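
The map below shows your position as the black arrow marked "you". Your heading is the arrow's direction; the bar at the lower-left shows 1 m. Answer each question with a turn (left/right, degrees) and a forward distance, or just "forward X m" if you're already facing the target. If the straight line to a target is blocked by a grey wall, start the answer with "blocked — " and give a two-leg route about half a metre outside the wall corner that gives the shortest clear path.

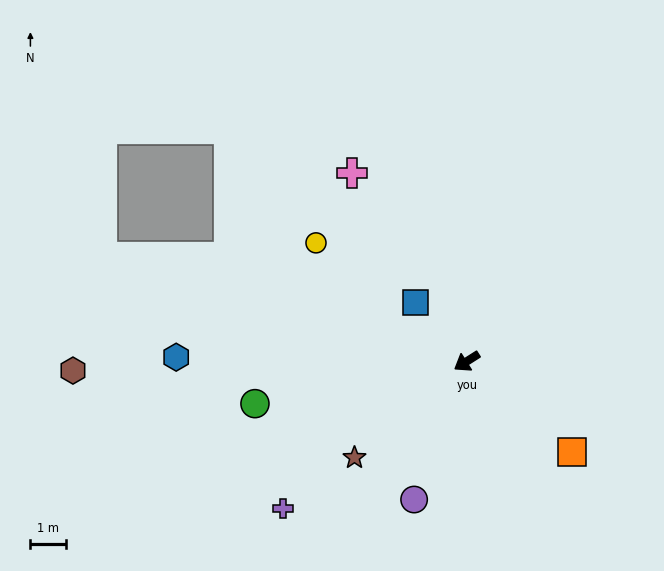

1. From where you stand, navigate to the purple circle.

turn left 37°, forward 4.2 m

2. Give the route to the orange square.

turn left 107°, forward 3.9 m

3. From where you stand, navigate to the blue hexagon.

turn right 33°, forward 8.2 m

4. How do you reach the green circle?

turn right 21°, forward 6.1 m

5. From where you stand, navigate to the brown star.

turn left 8°, forward 4.2 m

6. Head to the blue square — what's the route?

turn right 81°, forward 2.2 m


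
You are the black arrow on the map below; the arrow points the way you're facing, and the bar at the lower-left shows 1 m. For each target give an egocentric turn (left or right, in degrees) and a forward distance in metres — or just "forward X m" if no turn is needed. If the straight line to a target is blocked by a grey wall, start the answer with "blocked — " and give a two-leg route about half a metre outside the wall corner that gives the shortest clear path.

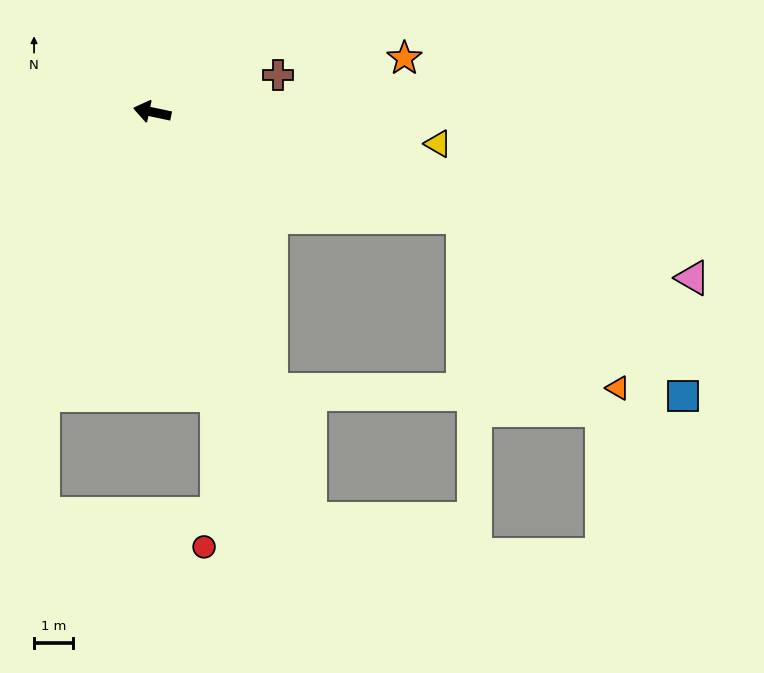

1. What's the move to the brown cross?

turn right 152°, forward 3.3 m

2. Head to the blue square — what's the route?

blocked — turn left 173°, forward 8.4 m, then turn right 20°, forward 7.2 m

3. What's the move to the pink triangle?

turn left 175°, forward 14.4 m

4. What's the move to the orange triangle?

blocked — turn left 173°, forward 8.4 m, then turn right 29°, forward 5.9 m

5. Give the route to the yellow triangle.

turn right 174°, forward 7.3 m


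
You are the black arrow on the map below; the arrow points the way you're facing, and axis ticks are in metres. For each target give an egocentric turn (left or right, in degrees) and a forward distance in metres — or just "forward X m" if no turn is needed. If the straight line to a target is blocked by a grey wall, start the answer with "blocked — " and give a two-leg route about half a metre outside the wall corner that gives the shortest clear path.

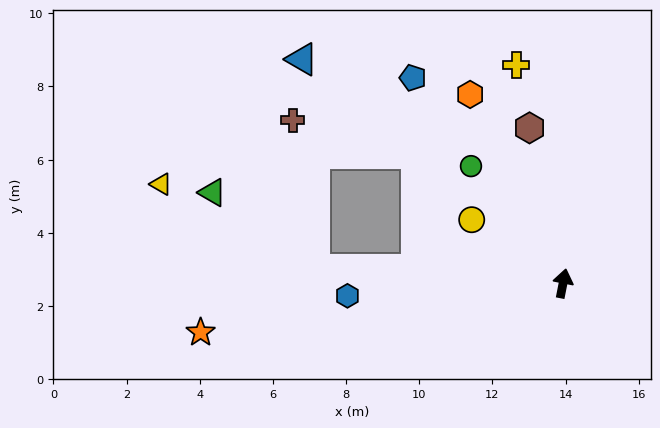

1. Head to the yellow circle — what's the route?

turn left 66°, forward 3.0 m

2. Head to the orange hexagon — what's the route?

turn left 37°, forward 5.8 m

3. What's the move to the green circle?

turn left 49°, forward 4.1 m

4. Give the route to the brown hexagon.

turn left 23°, forward 4.3 m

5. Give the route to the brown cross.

blocked — turn left 98°, forward 6.8 m, then turn right 79°, forward 4.1 m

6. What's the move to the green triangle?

blocked — turn left 98°, forward 6.8 m, then turn right 34°, forward 3.5 m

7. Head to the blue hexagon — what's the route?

turn left 104°, forward 5.9 m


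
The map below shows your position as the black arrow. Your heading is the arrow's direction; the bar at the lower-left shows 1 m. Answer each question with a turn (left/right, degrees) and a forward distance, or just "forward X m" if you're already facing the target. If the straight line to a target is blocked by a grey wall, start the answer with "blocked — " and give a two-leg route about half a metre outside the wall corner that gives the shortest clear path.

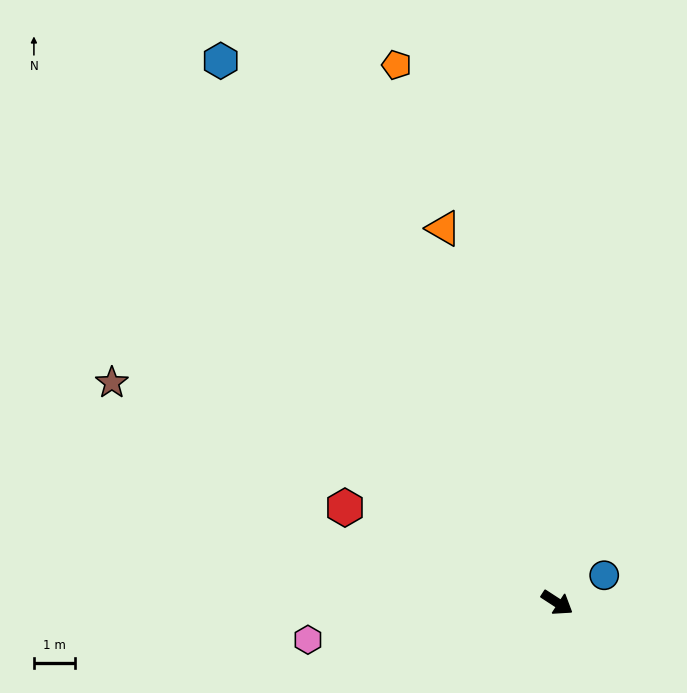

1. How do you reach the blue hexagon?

turn left 155°, forward 15.7 m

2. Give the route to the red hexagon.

turn right 171°, forward 5.7 m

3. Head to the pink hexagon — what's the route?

turn right 139°, forward 6.2 m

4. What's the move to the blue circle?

turn left 63°, forward 1.3 m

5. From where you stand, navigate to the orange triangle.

turn left 140°, forward 9.6 m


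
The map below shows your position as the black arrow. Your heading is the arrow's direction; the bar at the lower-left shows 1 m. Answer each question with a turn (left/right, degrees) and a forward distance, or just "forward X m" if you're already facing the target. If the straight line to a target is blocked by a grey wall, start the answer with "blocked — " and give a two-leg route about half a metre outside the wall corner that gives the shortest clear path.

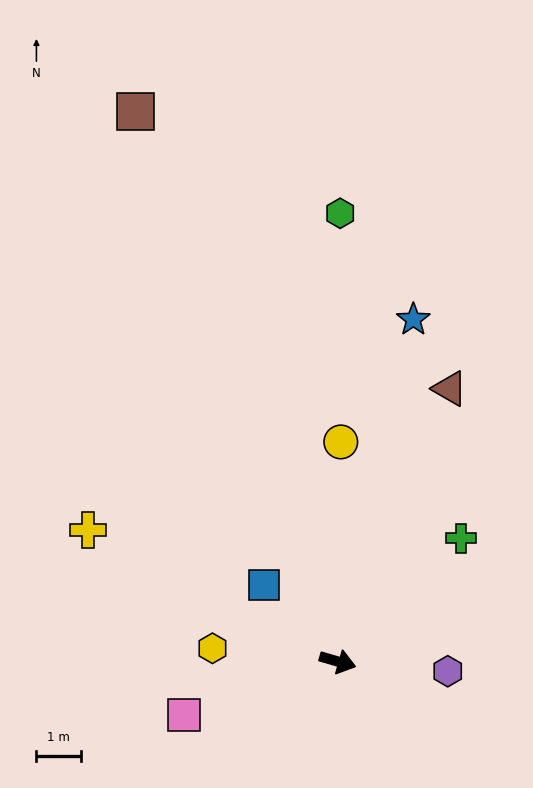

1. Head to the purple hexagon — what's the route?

turn left 11°, forward 2.5 m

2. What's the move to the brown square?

turn left 126°, forward 13.1 m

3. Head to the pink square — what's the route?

turn right 145°, forward 3.6 m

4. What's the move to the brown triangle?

turn left 84°, forward 6.6 m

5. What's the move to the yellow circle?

turn left 105°, forward 4.9 m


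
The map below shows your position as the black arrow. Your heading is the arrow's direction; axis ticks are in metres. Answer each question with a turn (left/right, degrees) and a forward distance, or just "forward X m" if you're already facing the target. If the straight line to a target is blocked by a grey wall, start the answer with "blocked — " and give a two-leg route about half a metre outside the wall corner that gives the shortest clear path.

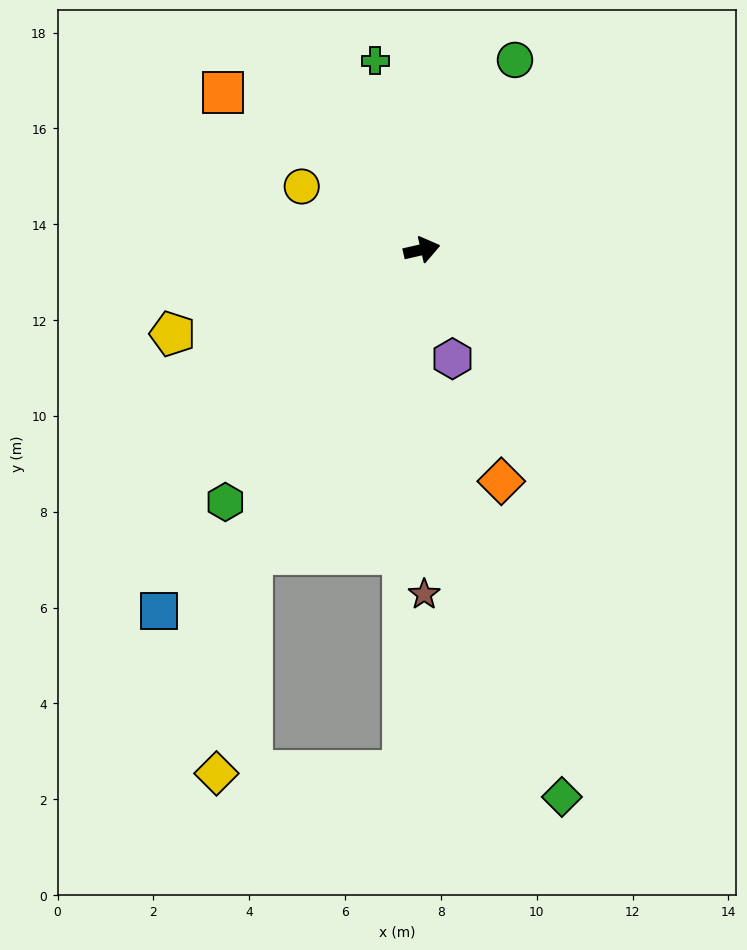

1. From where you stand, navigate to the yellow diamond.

blocked — turn right 132°, forward 7.3 m, then turn left 20°, forward 4.6 m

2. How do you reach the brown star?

turn right 103°, forward 7.2 m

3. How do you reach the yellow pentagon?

turn right 174°, forward 5.5 m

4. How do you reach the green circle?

turn left 51°, forward 4.4 m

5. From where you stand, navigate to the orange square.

turn left 129°, forward 5.3 m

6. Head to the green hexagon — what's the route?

turn right 141°, forward 6.7 m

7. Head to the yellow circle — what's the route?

turn left 139°, forward 2.8 m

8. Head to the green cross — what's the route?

turn left 91°, forward 4.1 m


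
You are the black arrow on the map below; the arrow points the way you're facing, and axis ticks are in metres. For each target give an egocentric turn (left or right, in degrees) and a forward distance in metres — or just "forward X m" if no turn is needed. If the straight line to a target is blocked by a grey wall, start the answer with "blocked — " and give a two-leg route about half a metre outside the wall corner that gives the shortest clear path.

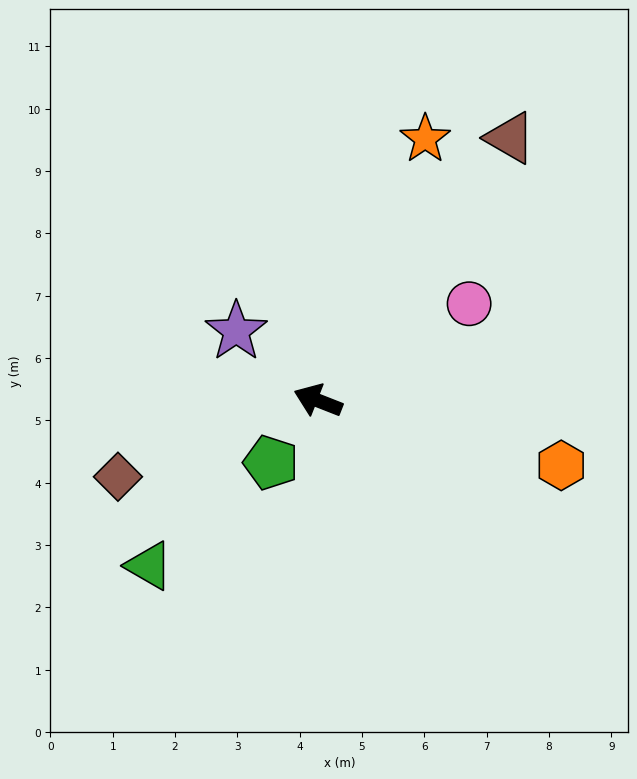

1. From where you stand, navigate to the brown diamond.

turn left 42°, forward 3.4 m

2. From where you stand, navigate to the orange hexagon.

turn right 173°, forward 4.0 m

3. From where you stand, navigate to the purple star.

turn right 19°, forward 1.7 m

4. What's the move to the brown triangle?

turn right 105°, forward 5.2 m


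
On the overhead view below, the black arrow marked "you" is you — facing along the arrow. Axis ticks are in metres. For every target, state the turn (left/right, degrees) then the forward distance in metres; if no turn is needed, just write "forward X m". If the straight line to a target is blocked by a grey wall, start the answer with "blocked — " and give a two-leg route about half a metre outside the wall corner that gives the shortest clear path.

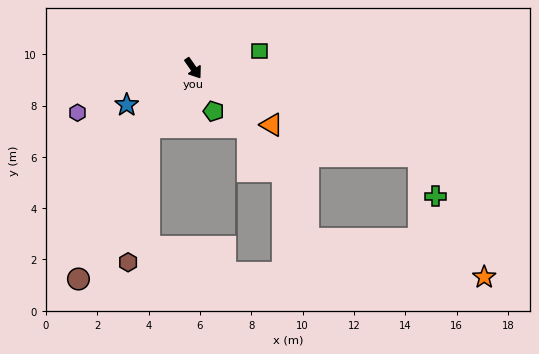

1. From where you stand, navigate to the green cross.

blocked — turn left 34°, forward 9.4 m, then turn right 46°, forward 1.7 m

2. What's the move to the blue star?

turn right 96°, forward 3.0 m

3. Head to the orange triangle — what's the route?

turn left 19°, forward 3.8 m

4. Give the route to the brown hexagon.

blocked — turn right 72°, forward 2.9 m, then turn left 28°, forward 5.3 m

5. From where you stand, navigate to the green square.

turn left 69°, forward 2.7 m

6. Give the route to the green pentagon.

turn right 10°, forward 1.9 m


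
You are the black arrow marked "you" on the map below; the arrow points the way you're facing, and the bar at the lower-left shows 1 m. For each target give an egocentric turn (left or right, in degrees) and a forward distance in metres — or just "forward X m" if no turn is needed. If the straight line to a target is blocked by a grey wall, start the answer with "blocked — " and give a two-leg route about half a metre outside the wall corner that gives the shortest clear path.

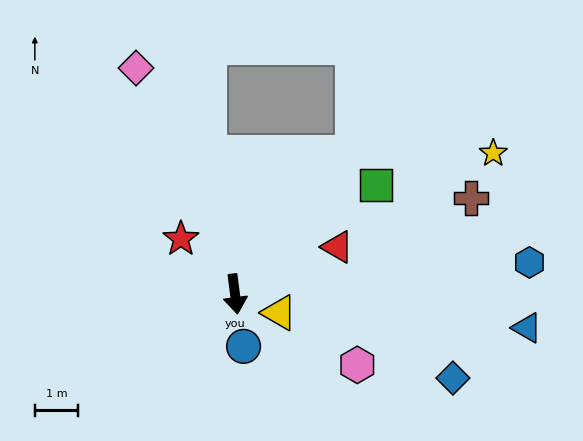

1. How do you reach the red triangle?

turn left 107°, forward 2.6 m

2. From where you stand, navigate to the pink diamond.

turn right 164°, forward 5.7 m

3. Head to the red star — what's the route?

turn right 143°, forward 1.8 m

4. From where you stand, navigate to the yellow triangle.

turn left 60°, forward 1.1 m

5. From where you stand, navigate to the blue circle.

turn left 2°, forward 1.2 m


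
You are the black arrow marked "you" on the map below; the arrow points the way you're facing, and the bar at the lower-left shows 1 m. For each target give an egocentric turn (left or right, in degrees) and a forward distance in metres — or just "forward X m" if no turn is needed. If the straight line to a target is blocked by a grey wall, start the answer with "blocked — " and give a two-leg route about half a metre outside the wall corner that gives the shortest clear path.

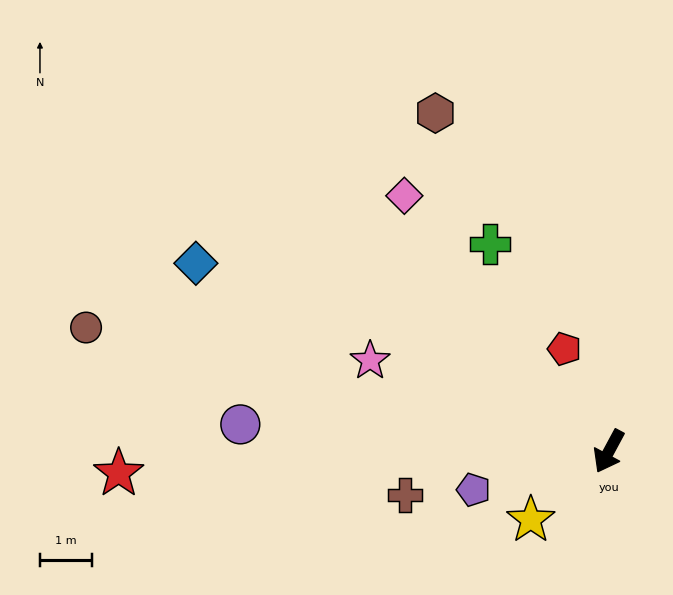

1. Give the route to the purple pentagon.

turn right 46°, forward 2.7 m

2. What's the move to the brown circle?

turn right 75°, forward 10.4 m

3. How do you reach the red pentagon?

turn right 128°, forward 2.2 m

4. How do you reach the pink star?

turn right 83°, forward 4.9 m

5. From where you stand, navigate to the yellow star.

turn right 21°, forward 2.0 m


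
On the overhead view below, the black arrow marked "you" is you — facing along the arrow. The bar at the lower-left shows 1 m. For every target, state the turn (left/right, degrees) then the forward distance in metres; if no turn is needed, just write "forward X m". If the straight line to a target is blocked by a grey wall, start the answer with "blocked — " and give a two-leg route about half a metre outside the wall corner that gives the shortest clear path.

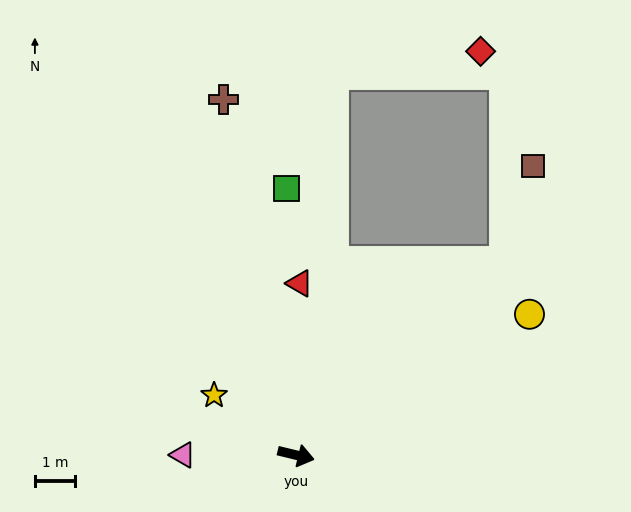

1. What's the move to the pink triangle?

turn right 166°, forward 2.8 m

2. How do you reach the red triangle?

turn left 102°, forward 4.3 m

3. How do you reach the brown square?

blocked — turn left 56°, forward 7.1 m, then turn left 32°, forward 2.5 m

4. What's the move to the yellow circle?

turn left 45°, forward 6.8 m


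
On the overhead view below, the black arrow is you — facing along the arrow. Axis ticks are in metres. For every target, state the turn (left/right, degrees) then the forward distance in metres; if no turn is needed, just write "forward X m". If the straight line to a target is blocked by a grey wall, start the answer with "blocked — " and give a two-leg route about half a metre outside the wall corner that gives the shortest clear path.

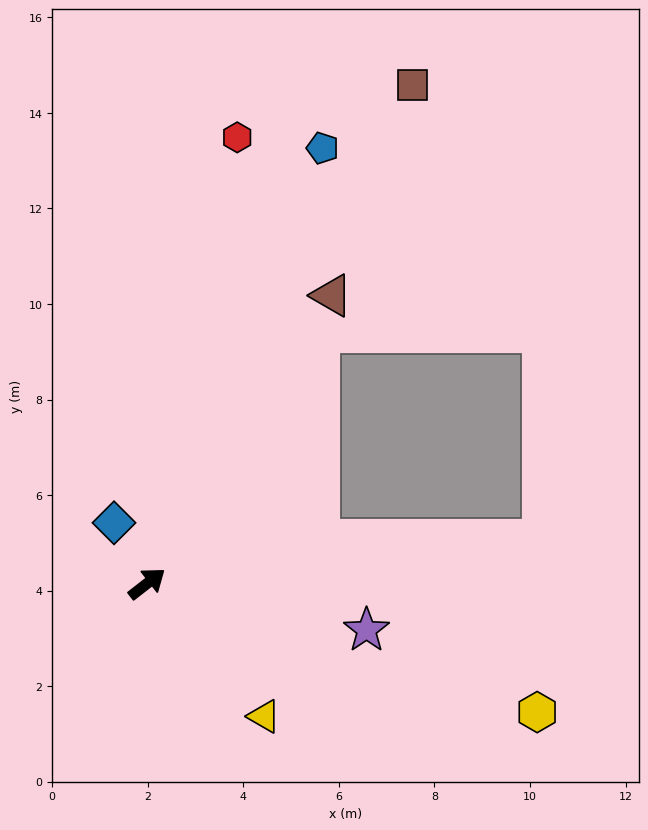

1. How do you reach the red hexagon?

turn left 41°, forward 9.5 m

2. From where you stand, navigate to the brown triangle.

turn left 19°, forward 7.2 m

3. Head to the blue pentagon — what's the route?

turn left 30°, forward 9.8 m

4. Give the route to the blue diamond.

turn left 81°, forward 1.4 m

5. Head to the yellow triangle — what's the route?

turn right 87°, forward 3.7 m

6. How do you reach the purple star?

turn right 50°, forward 4.7 m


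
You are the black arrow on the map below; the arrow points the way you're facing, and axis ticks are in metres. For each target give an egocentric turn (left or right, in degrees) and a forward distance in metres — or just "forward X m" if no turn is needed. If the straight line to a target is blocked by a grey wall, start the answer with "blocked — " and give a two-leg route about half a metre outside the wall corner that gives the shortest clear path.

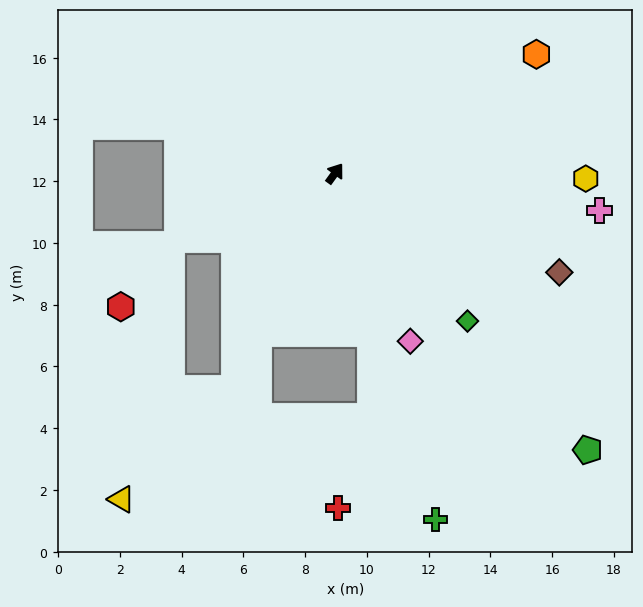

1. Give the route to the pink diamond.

turn right 120°, forward 6.0 m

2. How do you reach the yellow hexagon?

turn right 55°, forward 8.1 m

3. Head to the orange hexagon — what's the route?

turn right 23°, forward 7.6 m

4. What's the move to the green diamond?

turn right 102°, forward 6.4 m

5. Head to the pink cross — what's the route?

turn right 62°, forward 8.7 m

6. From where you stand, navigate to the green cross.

turn right 128°, forward 11.7 m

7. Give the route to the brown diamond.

turn right 78°, forward 7.9 m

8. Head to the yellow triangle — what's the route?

blocked — turn right 169°, forward 7.7 m, then turn right 20°, forward 5.1 m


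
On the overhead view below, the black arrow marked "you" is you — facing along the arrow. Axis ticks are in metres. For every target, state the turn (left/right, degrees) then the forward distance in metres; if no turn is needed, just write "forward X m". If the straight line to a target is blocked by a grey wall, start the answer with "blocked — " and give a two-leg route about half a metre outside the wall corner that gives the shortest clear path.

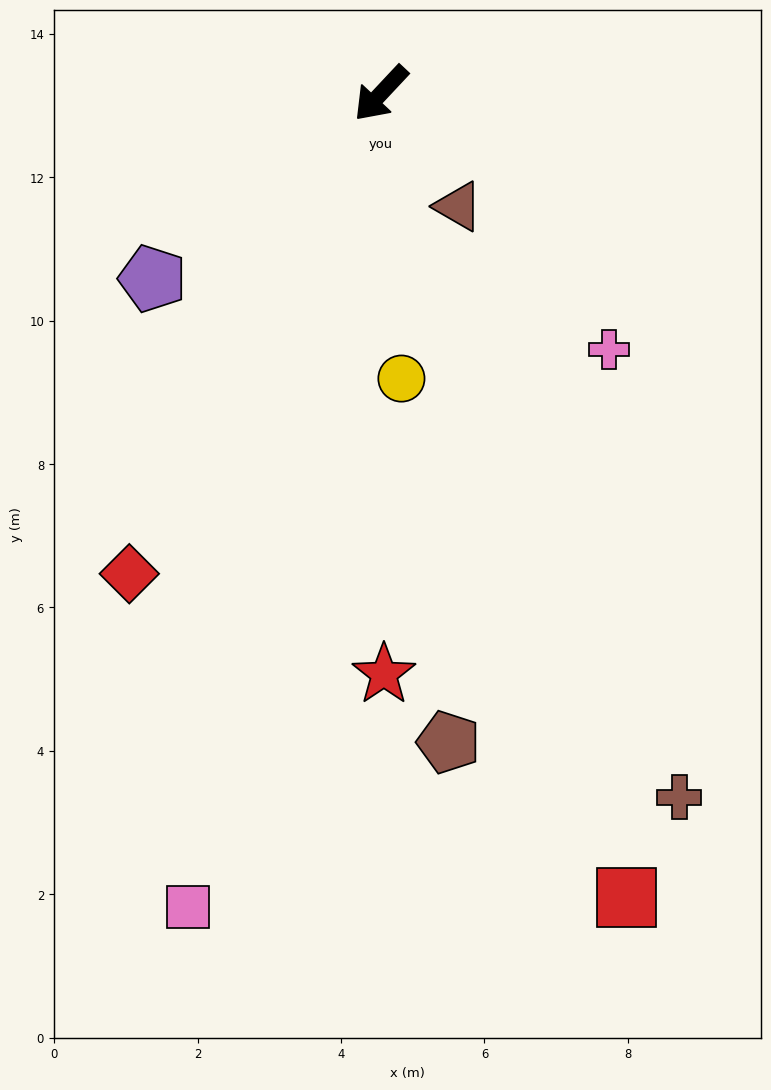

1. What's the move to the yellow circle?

turn left 47°, forward 4.0 m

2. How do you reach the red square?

turn left 60°, forward 11.7 m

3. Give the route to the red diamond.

turn left 15°, forward 7.6 m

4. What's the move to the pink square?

turn left 30°, forward 11.7 m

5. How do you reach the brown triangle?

turn left 77°, forward 1.9 m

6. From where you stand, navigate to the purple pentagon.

turn right 8°, forward 4.1 m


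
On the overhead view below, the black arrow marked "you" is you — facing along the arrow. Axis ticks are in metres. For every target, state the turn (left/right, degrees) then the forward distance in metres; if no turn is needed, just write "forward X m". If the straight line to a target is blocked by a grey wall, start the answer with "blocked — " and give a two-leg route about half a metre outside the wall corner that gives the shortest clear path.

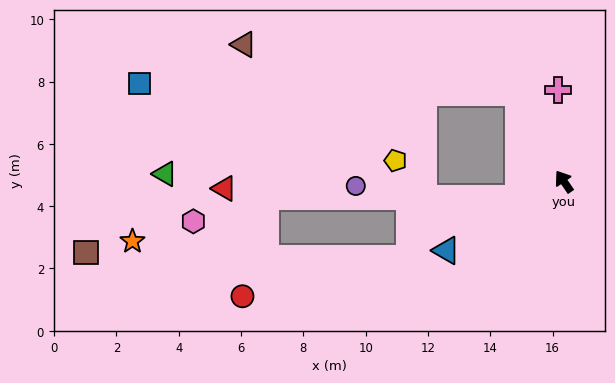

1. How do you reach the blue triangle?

turn left 86°, forward 4.4 m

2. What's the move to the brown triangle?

blocked — turn right 7°, forward 3.2 m, then turn left 52°, forward 8.9 m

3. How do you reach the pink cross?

turn right 31°, forward 2.9 m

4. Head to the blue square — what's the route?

blocked — turn right 7°, forward 3.2 m, then turn left 61°, forward 12.1 m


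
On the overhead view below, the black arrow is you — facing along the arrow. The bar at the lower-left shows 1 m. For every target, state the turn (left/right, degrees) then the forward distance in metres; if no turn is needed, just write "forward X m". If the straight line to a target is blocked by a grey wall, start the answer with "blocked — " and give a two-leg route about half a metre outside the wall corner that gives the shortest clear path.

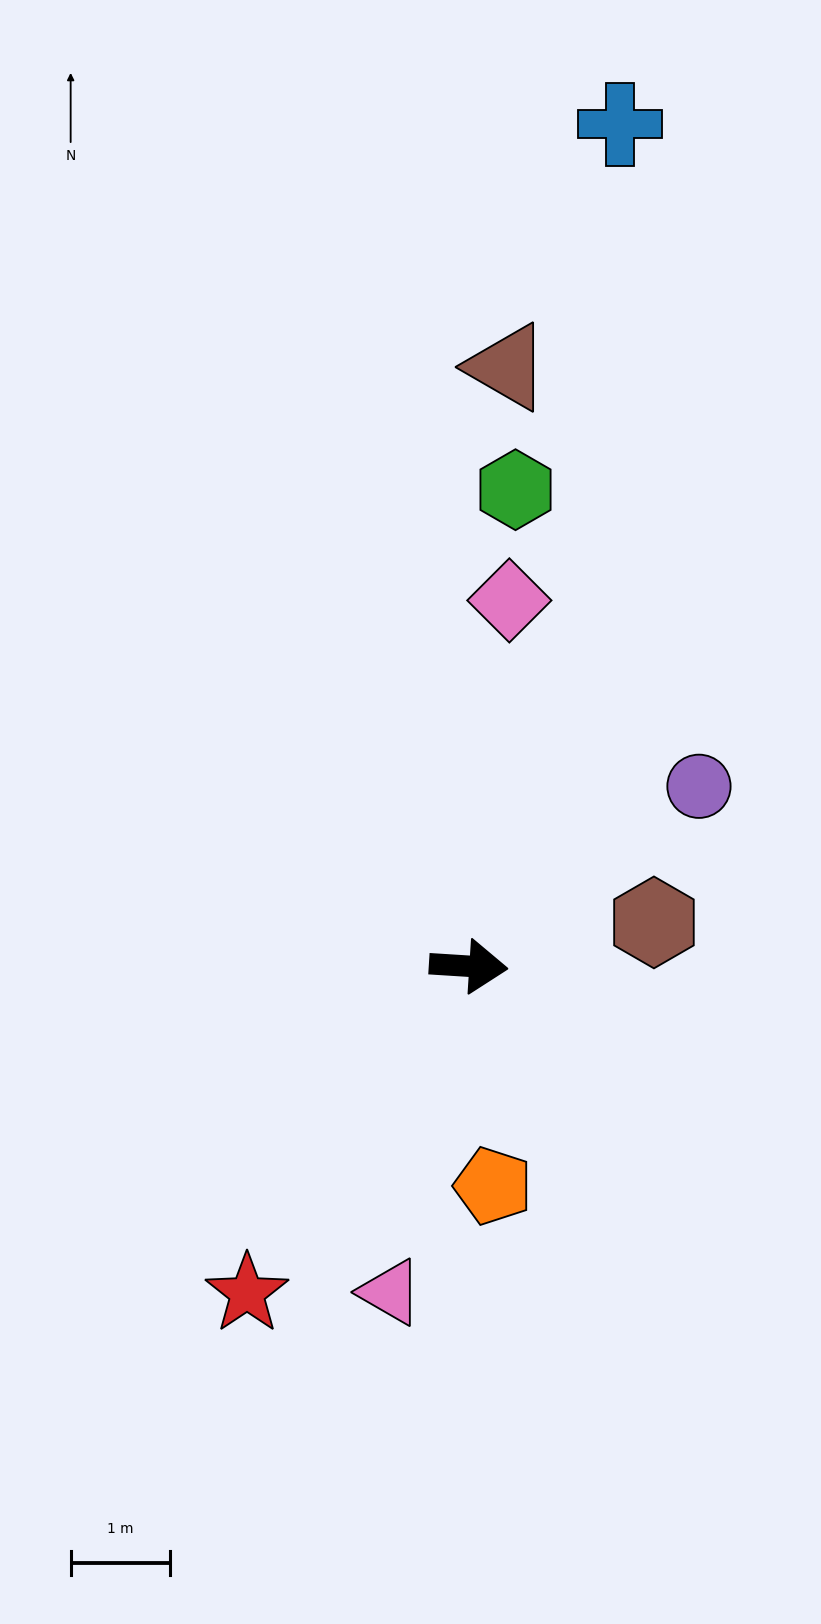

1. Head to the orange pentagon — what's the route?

turn right 80°, forward 2.2 m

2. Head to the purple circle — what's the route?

turn left 42°, forward 2.9 m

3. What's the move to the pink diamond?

turn left 87°, forward 3.7 m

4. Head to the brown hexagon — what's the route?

turn left 17°, forward 1.9 m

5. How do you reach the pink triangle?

turn right 100°, forward 3.4 m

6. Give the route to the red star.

turn right 121°, forward 4.0 m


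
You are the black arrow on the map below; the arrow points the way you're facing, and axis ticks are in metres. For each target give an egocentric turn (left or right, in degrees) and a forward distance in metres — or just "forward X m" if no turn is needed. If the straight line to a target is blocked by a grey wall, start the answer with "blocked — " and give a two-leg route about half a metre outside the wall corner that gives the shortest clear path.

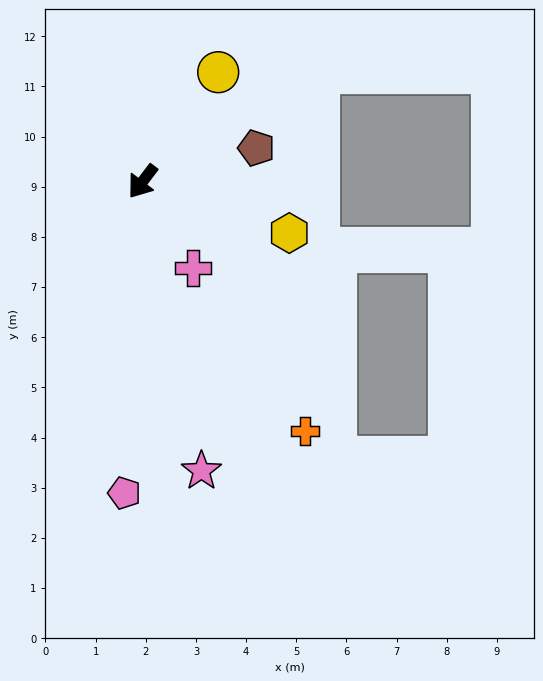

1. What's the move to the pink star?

turn left 49°, forward 5.9 m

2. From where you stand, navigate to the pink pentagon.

turn left 34°, forward 6.2 m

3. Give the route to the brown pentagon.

turn left 144°, forward 2.4 m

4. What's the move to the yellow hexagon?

turn left 108°, forward 3.1 m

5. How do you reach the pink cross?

turn left 67°, forward 2.0 m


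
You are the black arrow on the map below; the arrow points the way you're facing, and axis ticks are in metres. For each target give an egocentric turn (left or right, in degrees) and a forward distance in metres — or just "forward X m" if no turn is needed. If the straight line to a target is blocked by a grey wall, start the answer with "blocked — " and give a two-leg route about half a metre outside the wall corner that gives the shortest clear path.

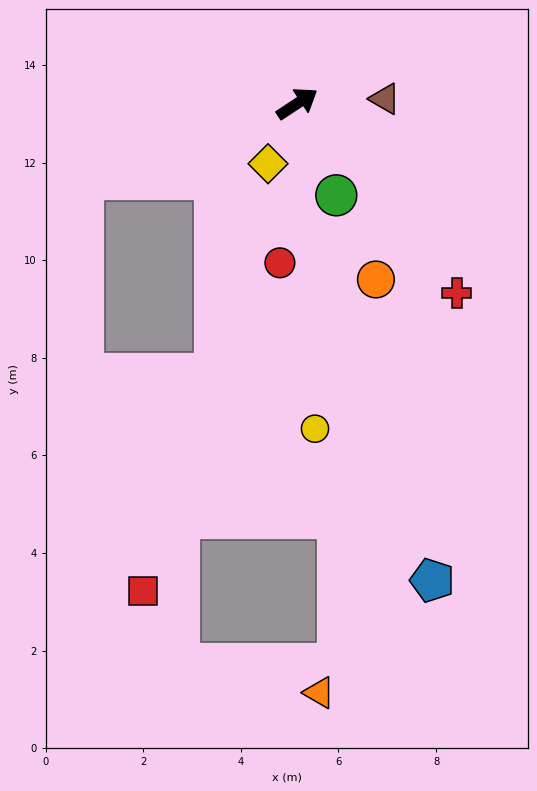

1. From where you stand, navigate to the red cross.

turn right 83°, forward 5.1 m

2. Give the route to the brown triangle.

turn right 30°, forward 1.8 m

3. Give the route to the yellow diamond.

turn right 149°, forward 1.4 m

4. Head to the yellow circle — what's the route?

turn right 120°, forward 6.7 m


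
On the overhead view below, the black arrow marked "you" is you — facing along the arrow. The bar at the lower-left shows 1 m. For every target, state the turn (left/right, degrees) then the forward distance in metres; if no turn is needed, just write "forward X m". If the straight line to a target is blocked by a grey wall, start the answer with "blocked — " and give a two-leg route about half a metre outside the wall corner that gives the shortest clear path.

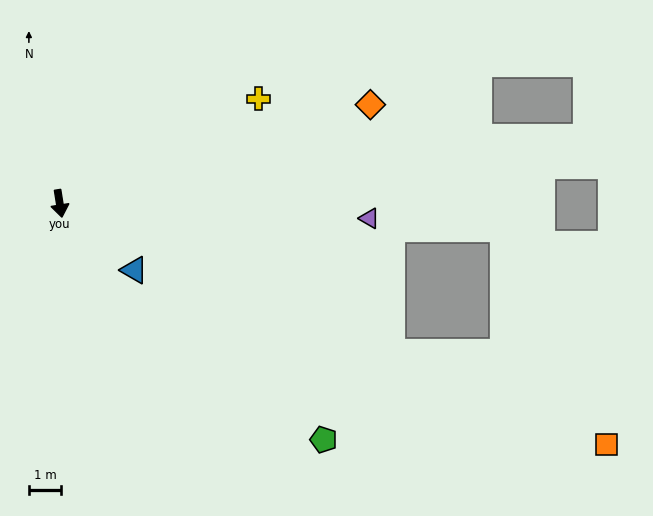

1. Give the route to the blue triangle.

turn left 39°, forward 3.1 m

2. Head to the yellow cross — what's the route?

turn left 109°, forward 6.9 m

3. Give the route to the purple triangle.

turn left 78°, forward 9.5 m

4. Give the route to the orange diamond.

turn left 99°, forward 10.0 m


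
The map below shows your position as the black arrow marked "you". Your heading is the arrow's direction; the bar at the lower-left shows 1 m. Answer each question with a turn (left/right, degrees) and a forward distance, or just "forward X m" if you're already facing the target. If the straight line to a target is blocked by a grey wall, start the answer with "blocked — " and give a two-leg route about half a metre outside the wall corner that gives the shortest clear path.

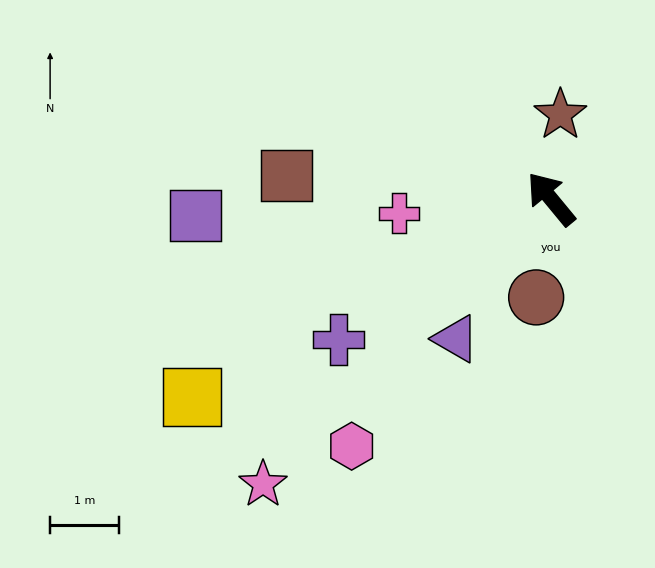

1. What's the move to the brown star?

turn right 46°, forward 1.2 m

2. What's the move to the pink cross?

turn left 56°, forward 2.2 m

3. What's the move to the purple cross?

turn left 84°, forward 3.7 m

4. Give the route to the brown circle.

turn left 132°, forward 1.5 m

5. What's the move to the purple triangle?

turn left 106°, forward 2.5 m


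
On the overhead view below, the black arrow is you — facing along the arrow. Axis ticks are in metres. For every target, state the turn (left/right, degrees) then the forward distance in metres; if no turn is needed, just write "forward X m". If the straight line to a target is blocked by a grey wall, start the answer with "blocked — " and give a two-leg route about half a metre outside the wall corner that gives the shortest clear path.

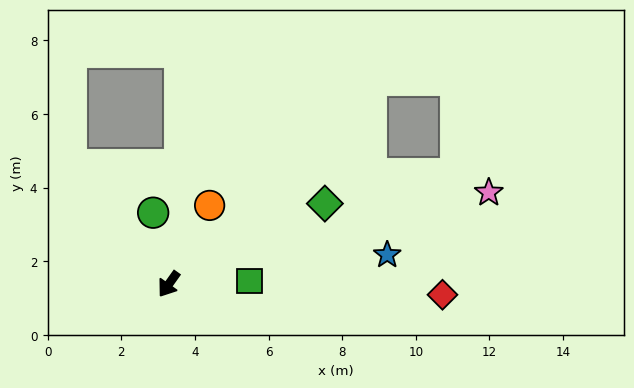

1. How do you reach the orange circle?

turn right 172°, forward 2.4 m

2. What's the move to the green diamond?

turn left 153°, forward 4.8 m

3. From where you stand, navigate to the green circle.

turn right 132°, forward 2.0 m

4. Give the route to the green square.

turn left 128°, forward 2.2 m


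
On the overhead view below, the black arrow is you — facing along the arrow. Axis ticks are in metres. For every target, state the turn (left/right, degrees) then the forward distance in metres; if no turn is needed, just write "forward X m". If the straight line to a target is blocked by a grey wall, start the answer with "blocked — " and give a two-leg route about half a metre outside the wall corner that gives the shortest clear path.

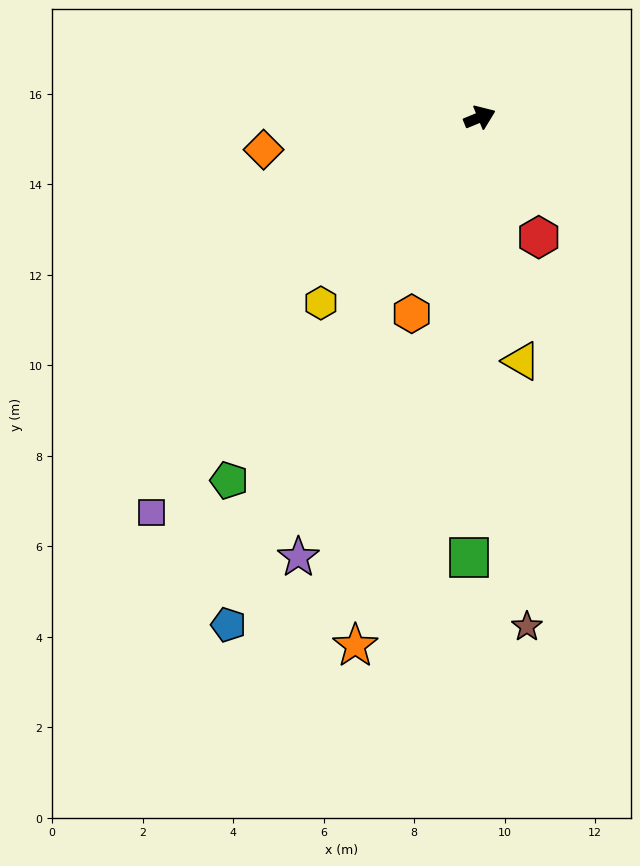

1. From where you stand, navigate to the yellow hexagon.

turn right 153°, forward 5.4 m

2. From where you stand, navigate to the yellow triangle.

turn right 103°, forward 5.5 m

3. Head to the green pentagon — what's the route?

turn right 147°, forward 9.7 m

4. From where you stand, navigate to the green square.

turn right 114°, forward 9.7 m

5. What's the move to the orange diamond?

turn left 166°, forward 4.8 m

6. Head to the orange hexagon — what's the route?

turn right 131°, forward 4.6 m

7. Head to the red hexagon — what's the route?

turn right 86°, forward 3.0 m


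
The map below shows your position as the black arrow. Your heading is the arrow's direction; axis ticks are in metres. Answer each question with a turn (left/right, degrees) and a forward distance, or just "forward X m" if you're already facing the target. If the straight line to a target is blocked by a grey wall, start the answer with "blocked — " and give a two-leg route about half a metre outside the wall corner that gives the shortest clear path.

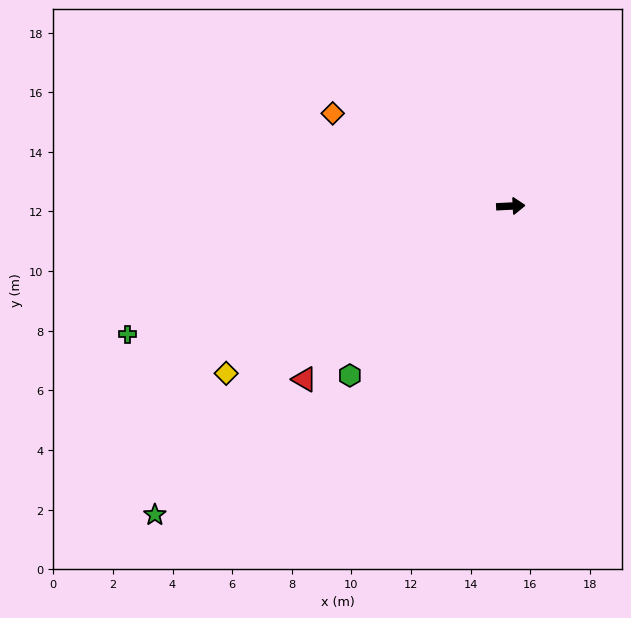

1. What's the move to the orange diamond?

turn left 150°, forward 6.7 m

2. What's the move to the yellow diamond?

turn right 152°, forward 11.1 m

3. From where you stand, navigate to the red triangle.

turn right 143°, forward 9.0 m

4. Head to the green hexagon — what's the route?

turn right 136°, forward 7.8 m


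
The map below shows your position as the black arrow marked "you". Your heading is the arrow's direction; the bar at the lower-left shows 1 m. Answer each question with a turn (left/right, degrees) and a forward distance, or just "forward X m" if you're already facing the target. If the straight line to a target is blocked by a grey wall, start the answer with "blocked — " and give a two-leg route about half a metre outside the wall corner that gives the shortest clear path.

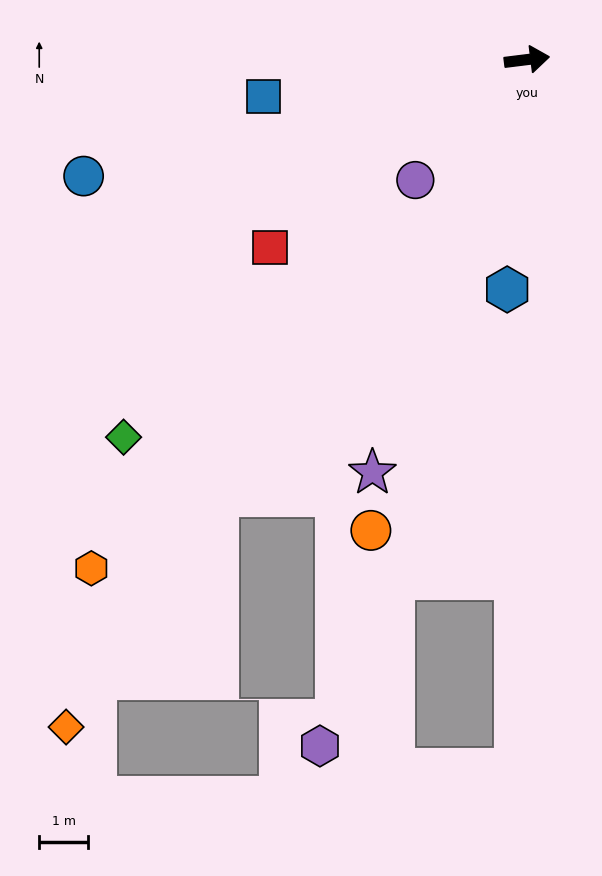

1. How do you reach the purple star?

turn right 118°, forward 9.0 m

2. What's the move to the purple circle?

turn right 140°, forward 3.4 m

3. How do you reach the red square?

turn right 151°, forward 6.5 m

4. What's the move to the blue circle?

turn right 172°, forward 9.4 m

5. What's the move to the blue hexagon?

turn right 102°, forward 4.7 m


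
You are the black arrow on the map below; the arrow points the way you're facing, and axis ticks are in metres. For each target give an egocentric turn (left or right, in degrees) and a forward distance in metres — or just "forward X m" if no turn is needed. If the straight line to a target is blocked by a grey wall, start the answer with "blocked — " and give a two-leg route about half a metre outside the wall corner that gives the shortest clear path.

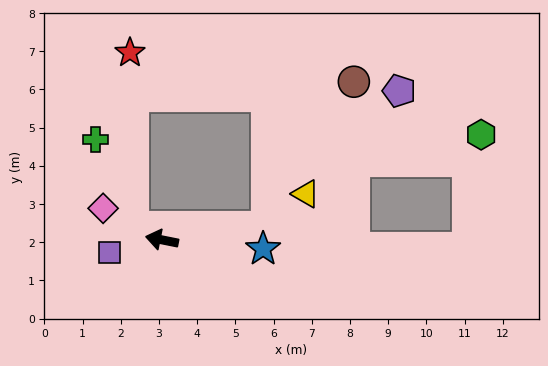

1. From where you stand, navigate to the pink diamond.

turn right 17°, forward 1.7 m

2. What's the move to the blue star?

turn right 174°, forward 2.7 m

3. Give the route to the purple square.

turn left 25°, forward 1.4 m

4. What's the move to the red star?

blocked — turn right 12°, forward 0.8 m, then turn right 66°, forward 4.6 m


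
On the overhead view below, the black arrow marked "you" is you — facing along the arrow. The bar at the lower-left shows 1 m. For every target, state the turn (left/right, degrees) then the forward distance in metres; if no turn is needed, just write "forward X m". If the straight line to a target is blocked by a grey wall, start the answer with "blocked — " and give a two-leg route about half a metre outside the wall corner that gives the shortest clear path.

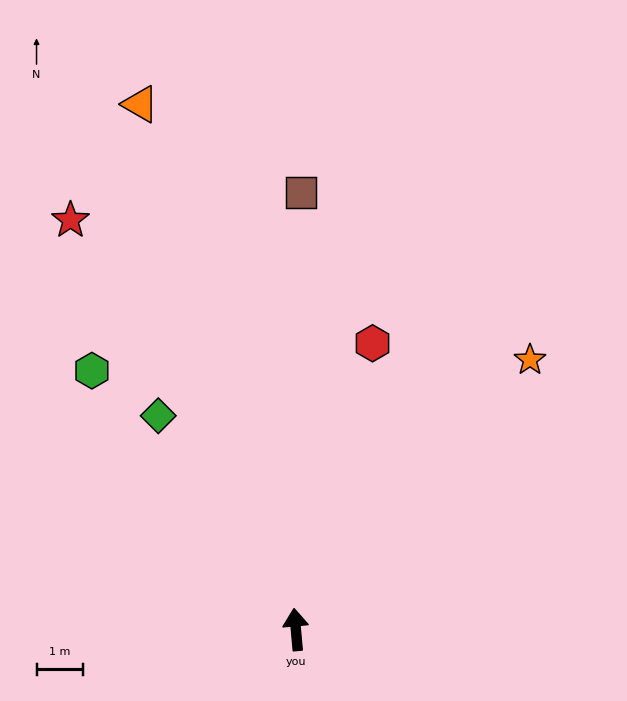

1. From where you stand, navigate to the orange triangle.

turn left 11°, forward 11.9 m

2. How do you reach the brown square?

turn right 6°, forward 9.5 m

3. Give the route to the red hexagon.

turn right 20°, forward 6.4 m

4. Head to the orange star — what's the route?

turn right 46°, forward 7.8 m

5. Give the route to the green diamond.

turn left 28°, forward 5.5 m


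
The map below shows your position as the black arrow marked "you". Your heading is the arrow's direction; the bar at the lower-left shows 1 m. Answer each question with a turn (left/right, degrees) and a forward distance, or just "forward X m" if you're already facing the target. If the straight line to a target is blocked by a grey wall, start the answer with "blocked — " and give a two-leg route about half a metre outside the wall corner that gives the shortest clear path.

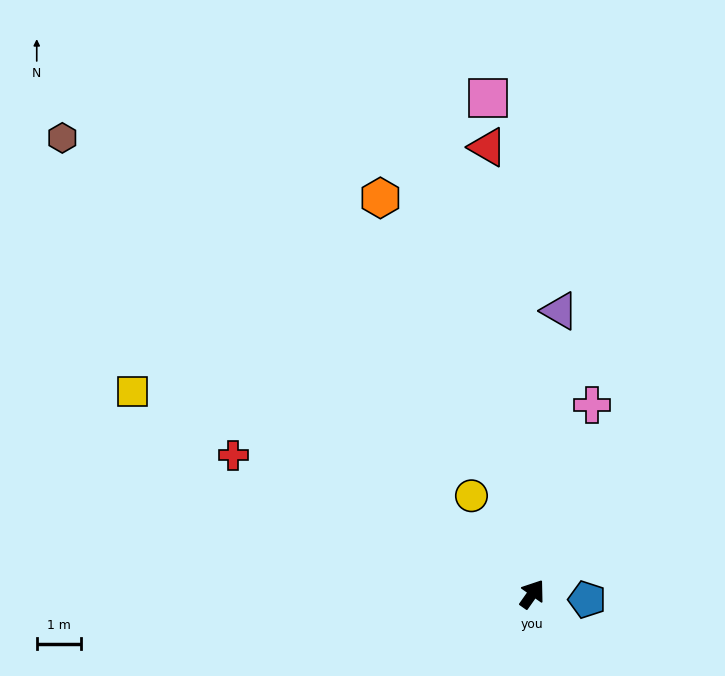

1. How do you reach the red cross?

turn left 100°, forward 7.4 m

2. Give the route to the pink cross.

turn left 18°, forward 4.4 m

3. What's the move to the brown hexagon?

turn left 81°, forward 14.7 m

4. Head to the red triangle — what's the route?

turn left 41°, forward 10.0 m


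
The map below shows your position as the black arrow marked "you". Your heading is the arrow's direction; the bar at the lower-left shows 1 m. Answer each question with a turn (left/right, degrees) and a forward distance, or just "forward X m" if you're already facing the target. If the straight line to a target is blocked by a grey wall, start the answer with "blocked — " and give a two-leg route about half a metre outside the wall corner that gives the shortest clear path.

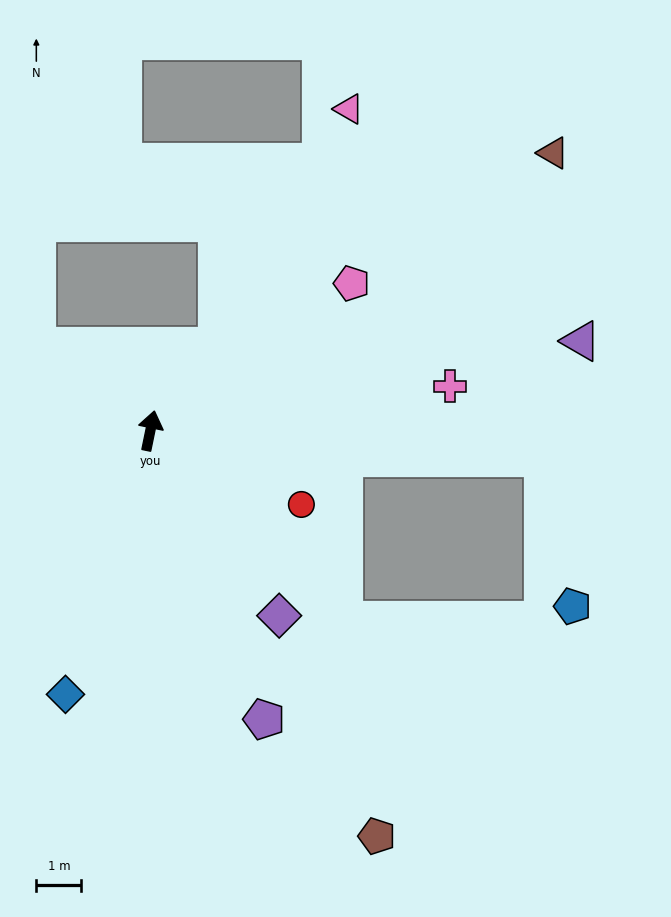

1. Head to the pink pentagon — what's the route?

turn right 42°, forward 5.5 m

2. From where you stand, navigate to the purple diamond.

turn right 133°, forward 5.0 m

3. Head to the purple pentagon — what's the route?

turn right 147°, forward 6.9 m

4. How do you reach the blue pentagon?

blocked — turn right 82°, forward 8.8 m, then turn right 75°, forward 3.4 m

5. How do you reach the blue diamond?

turn left 174°, forward 6.2 m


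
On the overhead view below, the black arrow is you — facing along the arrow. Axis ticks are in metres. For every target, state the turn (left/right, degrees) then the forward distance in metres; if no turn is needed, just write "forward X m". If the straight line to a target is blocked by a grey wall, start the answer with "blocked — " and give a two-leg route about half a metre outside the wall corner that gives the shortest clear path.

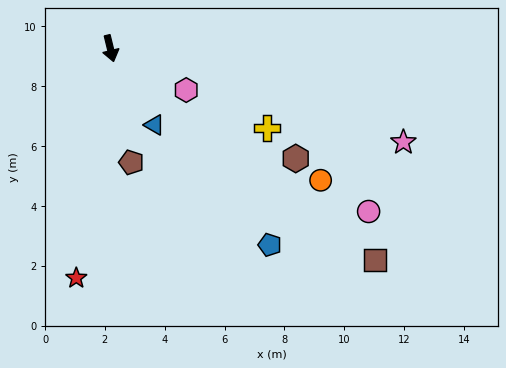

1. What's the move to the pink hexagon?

turn left 48°, forward 2.9 m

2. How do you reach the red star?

turn right 22°, forward 7.8 m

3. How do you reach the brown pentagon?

turn right 3°, forward 3.9 m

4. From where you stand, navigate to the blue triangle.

turn left 16°, forward 3.0 m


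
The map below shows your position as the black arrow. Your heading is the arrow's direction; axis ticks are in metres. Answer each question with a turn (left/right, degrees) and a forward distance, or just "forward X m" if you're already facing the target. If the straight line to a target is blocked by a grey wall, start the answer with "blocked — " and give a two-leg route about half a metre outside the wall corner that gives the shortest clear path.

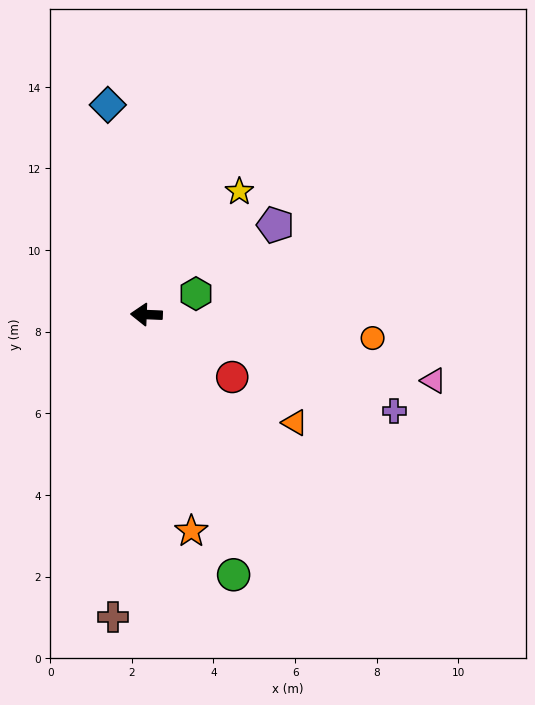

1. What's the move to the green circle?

turn left 111°, forward 6.7 m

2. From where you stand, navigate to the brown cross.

turn left 86°, forward 7.5 m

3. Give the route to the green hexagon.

turn right 155°, forward 1.3 m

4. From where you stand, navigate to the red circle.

turn left 146°, forward 2.6 m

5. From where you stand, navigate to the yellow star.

turn right 125°, forward 3.8 m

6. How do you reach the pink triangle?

turn left 169°, forward 7.2 m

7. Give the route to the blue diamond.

turn right 77°, forward 5.2 m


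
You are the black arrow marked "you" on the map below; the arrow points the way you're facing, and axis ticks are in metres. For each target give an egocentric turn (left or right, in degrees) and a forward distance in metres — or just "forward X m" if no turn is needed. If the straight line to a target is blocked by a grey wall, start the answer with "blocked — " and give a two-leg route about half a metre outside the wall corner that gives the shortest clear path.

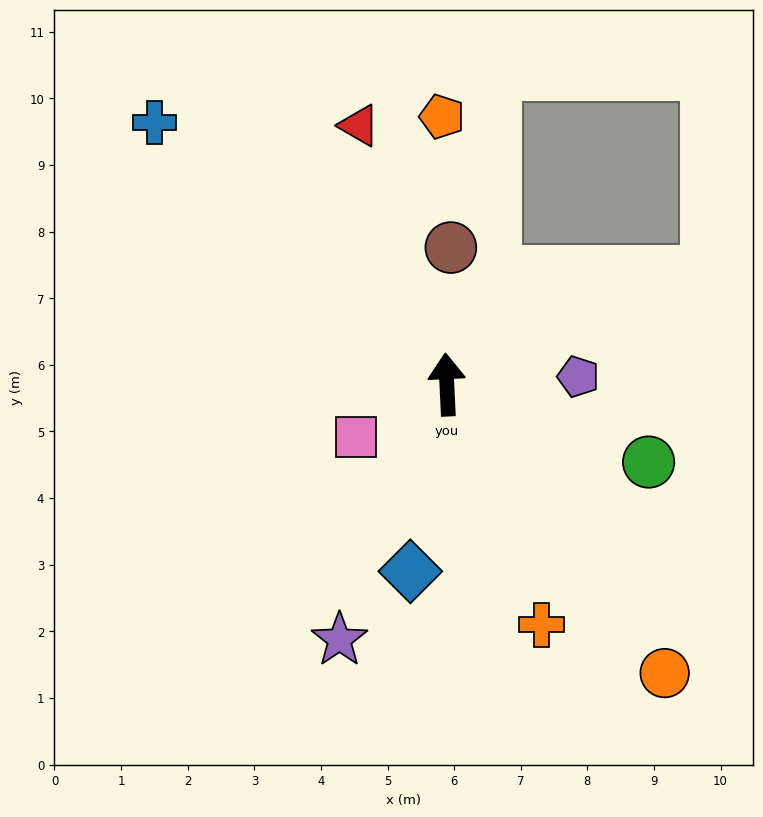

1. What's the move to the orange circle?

turn right 146°, forward 5.4 m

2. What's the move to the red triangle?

turn left 16°, forward 4.1 m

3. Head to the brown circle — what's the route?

turn right 4°, forward 2.1 m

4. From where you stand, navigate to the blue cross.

turn left 45°, forward 5.9 m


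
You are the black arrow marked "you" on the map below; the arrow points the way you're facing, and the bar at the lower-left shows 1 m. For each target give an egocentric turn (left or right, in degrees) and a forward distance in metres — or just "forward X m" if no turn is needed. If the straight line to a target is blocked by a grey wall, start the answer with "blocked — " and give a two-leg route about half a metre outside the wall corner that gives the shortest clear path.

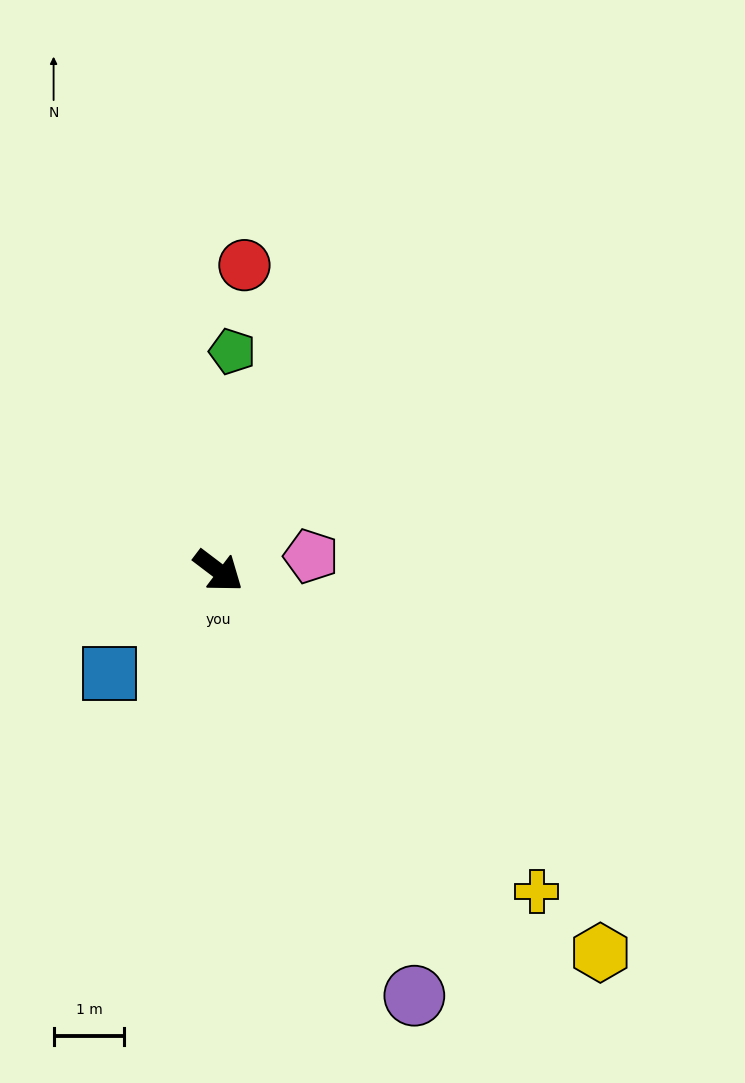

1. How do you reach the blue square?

turn right 99°, forward 2.1 m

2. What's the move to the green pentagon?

turn left 124°, forward 3.1 m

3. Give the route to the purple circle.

turn right 28°, forward 6.6 m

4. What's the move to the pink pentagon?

turn left 46°, forward 1.3 m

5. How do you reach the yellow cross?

turn right 8°, forward 6.4 m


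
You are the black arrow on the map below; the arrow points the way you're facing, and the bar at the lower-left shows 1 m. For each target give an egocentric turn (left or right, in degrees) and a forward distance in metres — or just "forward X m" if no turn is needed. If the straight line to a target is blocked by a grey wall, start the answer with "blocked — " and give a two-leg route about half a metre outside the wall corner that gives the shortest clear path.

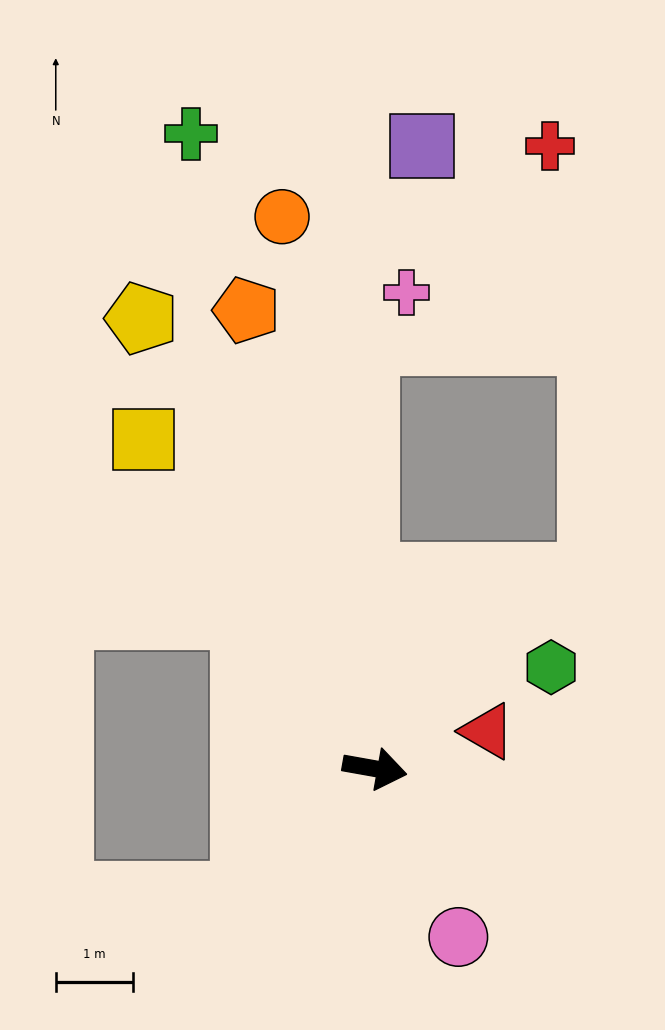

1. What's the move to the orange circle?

turn left 110°, forward 7.2 m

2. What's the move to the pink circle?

turn right 54°, forward 2.4 m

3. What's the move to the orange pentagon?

turn left 116°, forward 6.1 m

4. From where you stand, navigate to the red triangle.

turn left 28°, forward 1.5 m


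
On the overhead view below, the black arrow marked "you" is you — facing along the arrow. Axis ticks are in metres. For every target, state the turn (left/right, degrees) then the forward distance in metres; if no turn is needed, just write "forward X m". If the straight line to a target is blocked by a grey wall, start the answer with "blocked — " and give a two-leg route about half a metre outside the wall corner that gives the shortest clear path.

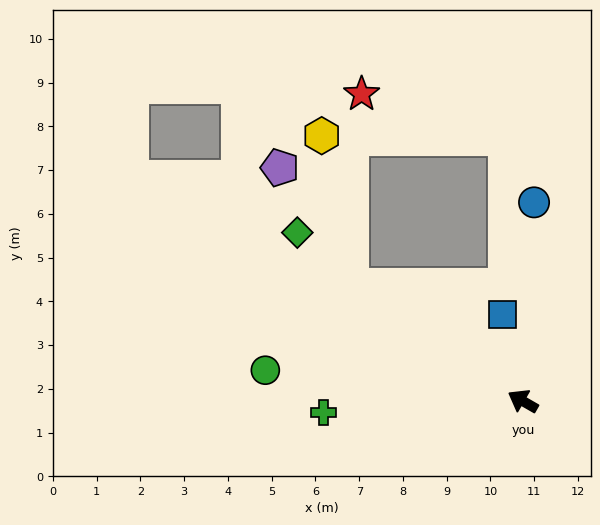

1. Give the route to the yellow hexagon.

blocked — turn right 4°, forward 4.7 m, then turn right 45°, forward 3.5 m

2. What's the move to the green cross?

turn left 33°, forward 4.6 m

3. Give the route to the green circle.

turn left 23°, forward 5.9 m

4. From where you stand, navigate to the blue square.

turn right 47°, forward 2.0 m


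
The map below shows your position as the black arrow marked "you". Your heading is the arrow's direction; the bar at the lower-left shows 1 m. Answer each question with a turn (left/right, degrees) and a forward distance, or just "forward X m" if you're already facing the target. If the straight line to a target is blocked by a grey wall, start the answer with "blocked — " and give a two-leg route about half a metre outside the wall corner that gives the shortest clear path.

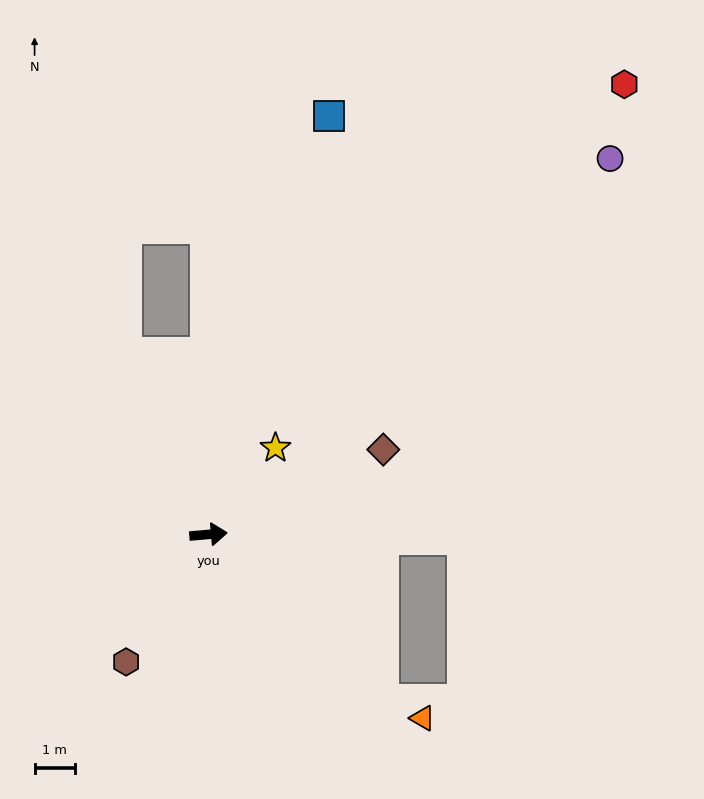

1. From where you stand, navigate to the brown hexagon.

turn right 128°, forward 3.7 m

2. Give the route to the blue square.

turn left 69°, forward 10.7 m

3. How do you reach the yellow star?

turn left 47°, forward 2.7 m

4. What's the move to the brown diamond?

turn left 21°, forward 4.8 m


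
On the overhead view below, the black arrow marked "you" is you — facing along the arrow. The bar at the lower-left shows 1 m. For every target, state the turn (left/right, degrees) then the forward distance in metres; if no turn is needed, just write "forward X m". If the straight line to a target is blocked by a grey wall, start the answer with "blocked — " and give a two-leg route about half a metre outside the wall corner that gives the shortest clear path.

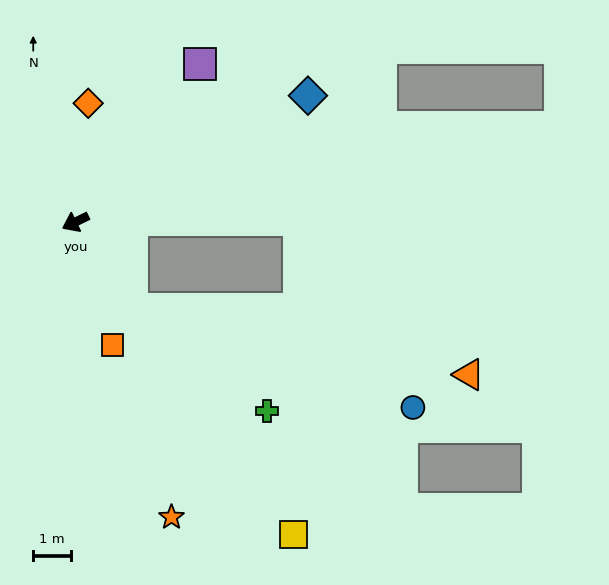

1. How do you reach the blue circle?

blocked — turn left 97°, forward 2.7 m, then turn left 38°, forward 7.9 m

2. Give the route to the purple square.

turn right 154°, forward 5.3 m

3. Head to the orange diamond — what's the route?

turn right 122°, forward 3.2 m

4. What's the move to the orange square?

turn left 81°, forward 3.4 m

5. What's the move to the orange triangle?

blocked — turn left 97°, forward 2.7 m, then turn left 46°, forward 9.1 m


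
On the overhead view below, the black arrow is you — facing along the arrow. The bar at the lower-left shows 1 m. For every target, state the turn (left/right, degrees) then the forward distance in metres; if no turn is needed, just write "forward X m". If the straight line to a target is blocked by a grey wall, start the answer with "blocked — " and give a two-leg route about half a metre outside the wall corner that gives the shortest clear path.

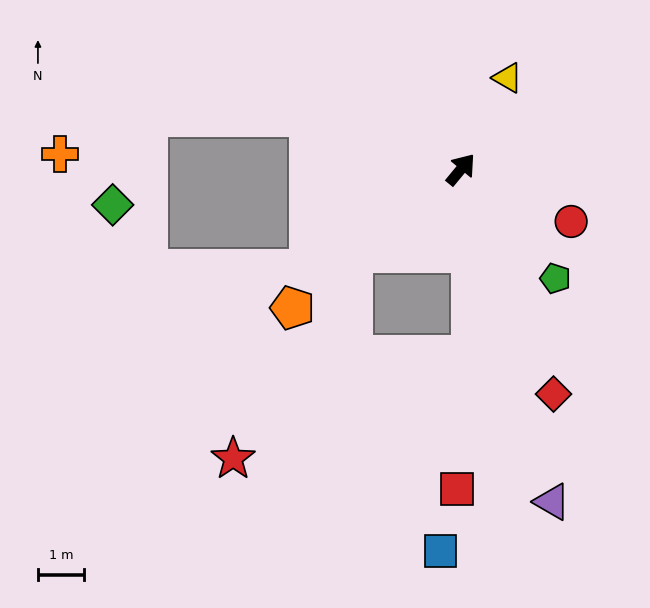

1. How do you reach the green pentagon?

turn right 100°, forward 3.1 m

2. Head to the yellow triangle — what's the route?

turn left 13°, forward 2.2 m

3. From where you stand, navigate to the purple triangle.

turn right 125°, forward 7.5 m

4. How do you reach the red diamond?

turn right 118°, forward 5.3 m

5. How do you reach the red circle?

turn right 76°, forward 2.6 m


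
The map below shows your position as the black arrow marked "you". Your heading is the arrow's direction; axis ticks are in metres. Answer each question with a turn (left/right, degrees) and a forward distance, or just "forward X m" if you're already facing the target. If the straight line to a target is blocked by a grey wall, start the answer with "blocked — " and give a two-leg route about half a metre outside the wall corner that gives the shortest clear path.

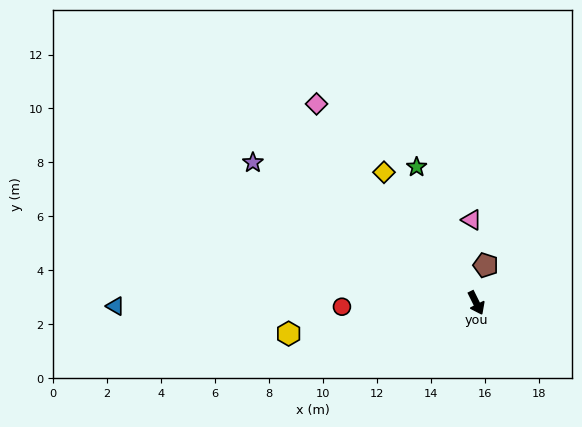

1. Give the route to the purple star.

turn right 149°, forward 9.8 m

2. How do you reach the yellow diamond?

turn right 171°, forward 5.9 m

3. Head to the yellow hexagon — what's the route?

turn right 107°, forward 7.0 m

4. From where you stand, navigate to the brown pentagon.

turn left 139°, forward 1.4 m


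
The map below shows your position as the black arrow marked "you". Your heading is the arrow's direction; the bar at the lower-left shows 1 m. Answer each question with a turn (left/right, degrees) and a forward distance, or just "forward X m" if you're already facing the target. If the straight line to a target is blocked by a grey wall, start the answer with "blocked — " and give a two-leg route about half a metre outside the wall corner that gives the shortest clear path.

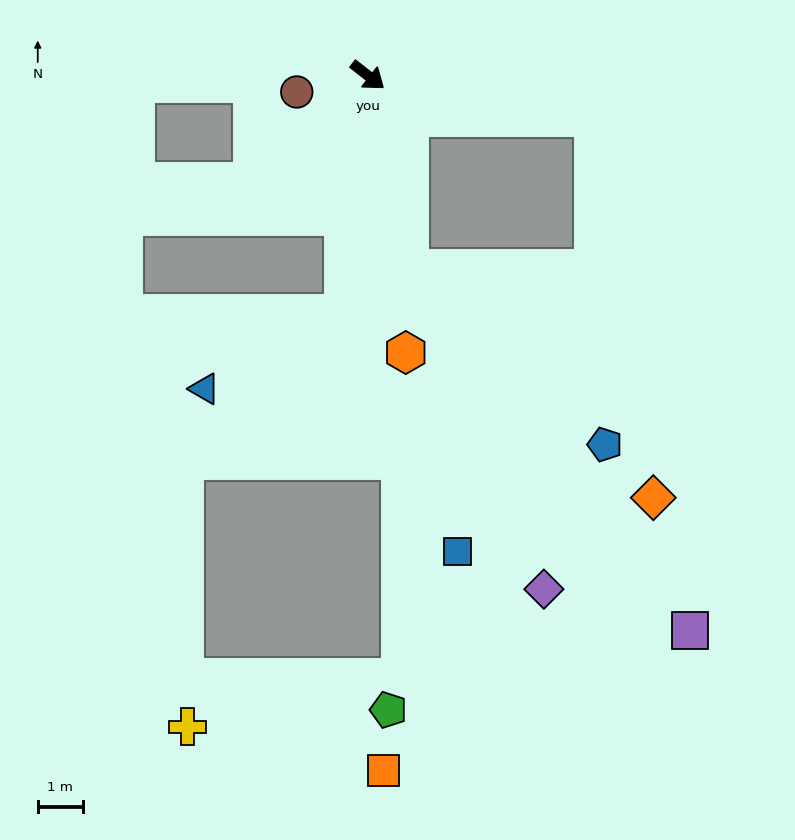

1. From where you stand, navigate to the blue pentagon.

blocked — turn right 40°, forward 4.4 m, then turn left 36°, forward 5.8 m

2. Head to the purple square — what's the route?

blocked — turn right 40°, forward 4.4 m, then turn left 26°, forward 10.2 m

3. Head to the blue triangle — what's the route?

blocked — turn right 58°, forward 5.3 m, then turn right 56°, forward 3.5 m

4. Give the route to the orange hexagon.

turn right 44°, forward 6.2 m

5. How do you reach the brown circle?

turn right 129°, forward 1.6 m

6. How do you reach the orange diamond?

blocked — turn left 27°, forward 5.1 m, then turn right 70°, forward 8.5 m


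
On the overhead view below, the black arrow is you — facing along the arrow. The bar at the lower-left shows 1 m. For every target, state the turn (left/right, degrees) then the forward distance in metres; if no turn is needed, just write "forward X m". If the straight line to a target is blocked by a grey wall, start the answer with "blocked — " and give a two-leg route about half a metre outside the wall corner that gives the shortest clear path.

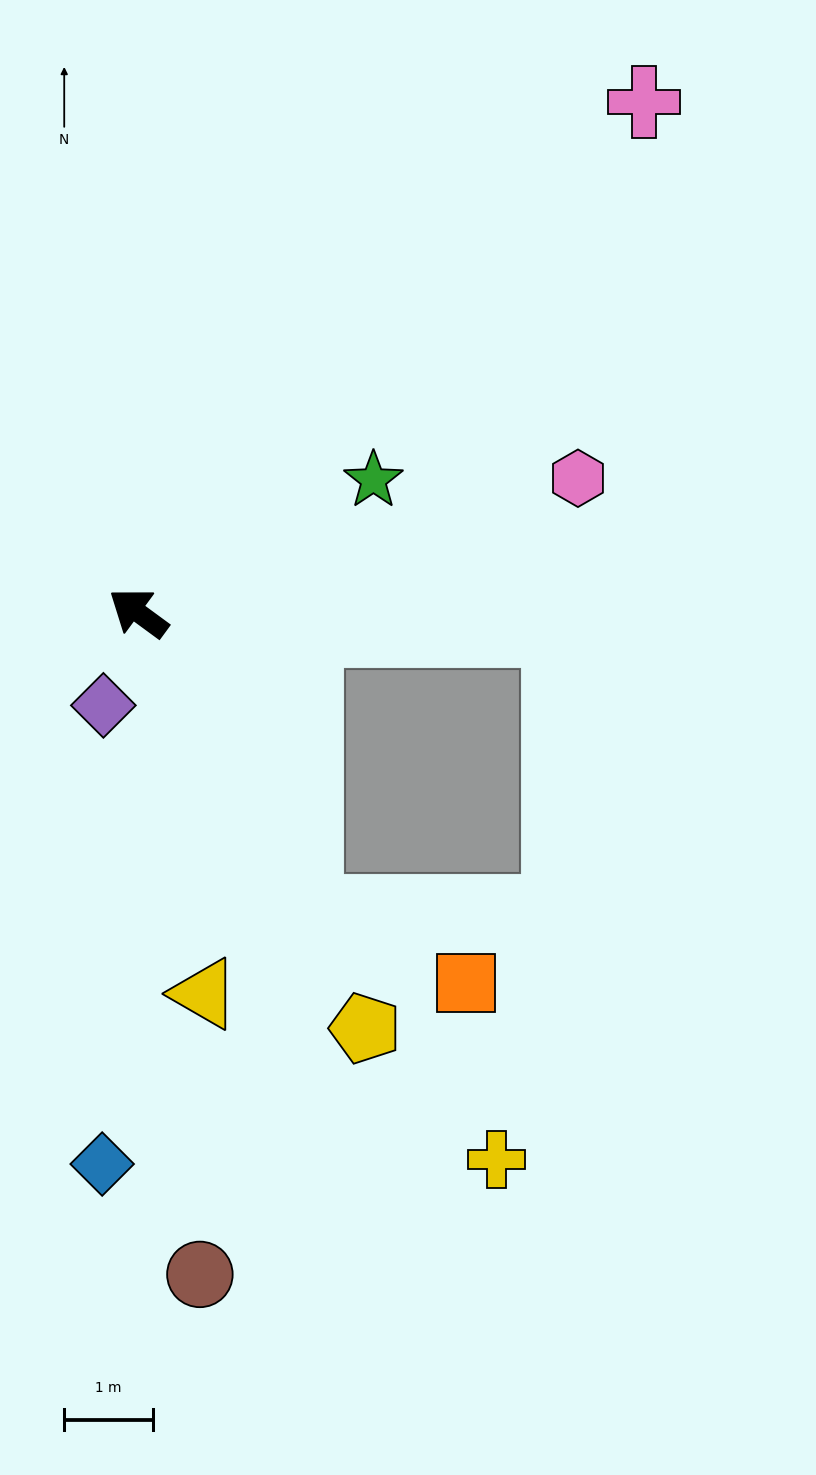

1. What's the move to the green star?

turn right 114°, forward 3.0 m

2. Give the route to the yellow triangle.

turn left 136°, forward 4.3 m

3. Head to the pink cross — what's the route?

turn right 98°, forward 8.1 m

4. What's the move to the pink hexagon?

turn right 127°, forward 5.2 m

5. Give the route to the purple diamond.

turn left 106°, forward 1.1 m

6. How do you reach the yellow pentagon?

turn left 155°, forward 5.3 m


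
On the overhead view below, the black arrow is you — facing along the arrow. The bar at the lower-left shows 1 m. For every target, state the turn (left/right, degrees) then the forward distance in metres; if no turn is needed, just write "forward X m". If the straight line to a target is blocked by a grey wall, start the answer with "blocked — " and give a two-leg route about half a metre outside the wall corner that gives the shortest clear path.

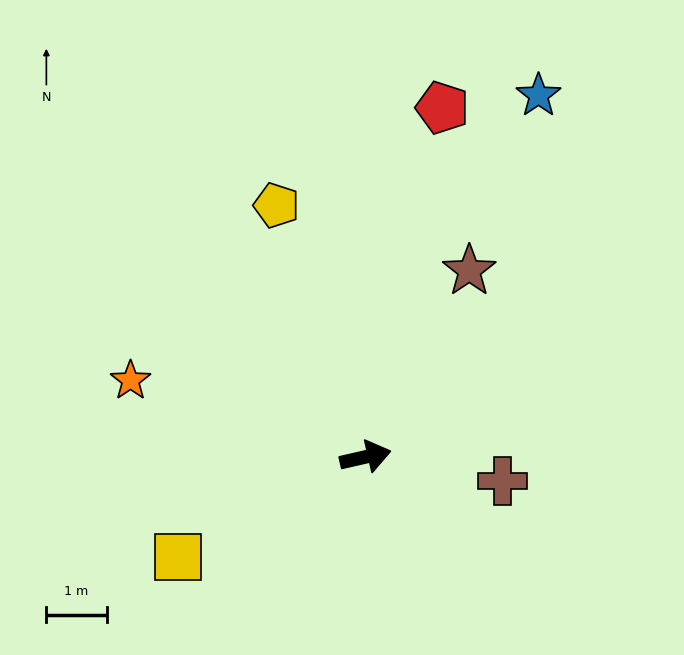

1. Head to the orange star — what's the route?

turn left 149°, forward 4.1 m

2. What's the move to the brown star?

turn left 48°, forward 3.5 m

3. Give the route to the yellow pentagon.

turn left 97°, forward 4.4 m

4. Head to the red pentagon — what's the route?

turn left 65°, forward 5.9 m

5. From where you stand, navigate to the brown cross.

turn right 23°, forward 2.3 m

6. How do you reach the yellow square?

turn right 165°, forward 3.5 m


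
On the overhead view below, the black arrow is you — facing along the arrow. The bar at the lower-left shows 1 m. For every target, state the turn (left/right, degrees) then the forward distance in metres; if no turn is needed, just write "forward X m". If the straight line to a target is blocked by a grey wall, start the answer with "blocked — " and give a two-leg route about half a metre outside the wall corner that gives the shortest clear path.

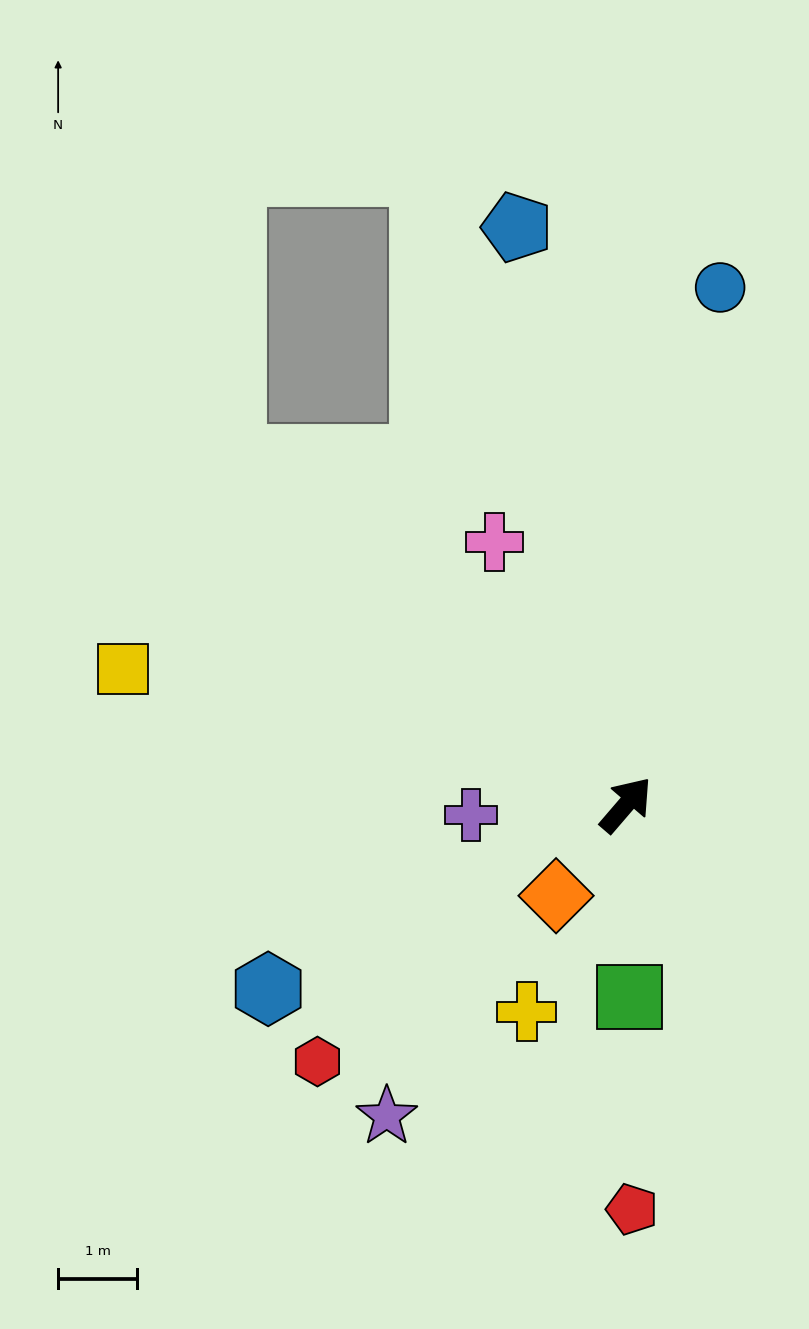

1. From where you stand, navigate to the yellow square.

turn left 116°, forward 6.6 m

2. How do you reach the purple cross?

turn left 135°, forward 2.0 m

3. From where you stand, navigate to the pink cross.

turn left 67°, forward 3.7 m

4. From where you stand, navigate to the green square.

turn right 138°, forward 2.4 m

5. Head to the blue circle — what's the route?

turn left 30°, forward 6.7 m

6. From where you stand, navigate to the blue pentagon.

turn left 51°, forward 7.4 m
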